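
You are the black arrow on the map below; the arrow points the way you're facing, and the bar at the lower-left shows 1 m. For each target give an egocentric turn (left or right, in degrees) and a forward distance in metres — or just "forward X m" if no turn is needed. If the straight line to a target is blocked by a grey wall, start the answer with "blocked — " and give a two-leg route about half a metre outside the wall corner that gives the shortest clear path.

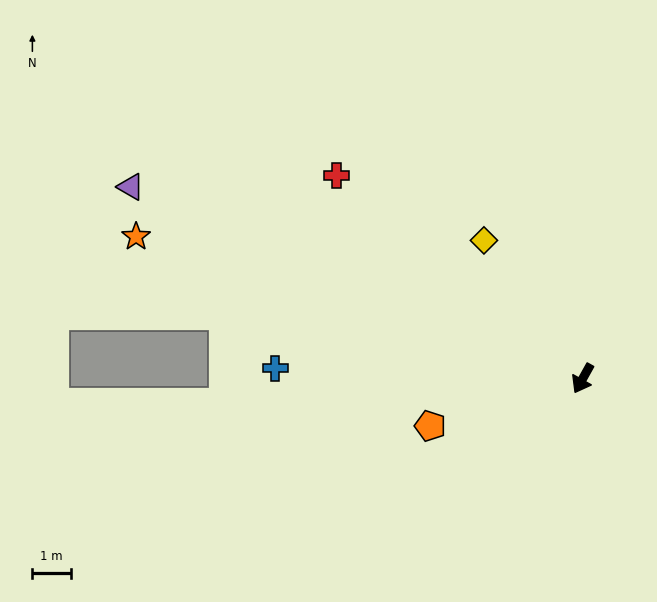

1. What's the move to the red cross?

turn right 100°, forward 8.3 m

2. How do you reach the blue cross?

turn right 63°, forward 8.0 m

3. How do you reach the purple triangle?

turn right 84°, forward 12.8 m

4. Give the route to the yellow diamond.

turn right 115°, forward 4.4 m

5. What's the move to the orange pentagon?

turn right 44°, forward 4.2 m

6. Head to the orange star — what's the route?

turn right 79°, forward 12.2 m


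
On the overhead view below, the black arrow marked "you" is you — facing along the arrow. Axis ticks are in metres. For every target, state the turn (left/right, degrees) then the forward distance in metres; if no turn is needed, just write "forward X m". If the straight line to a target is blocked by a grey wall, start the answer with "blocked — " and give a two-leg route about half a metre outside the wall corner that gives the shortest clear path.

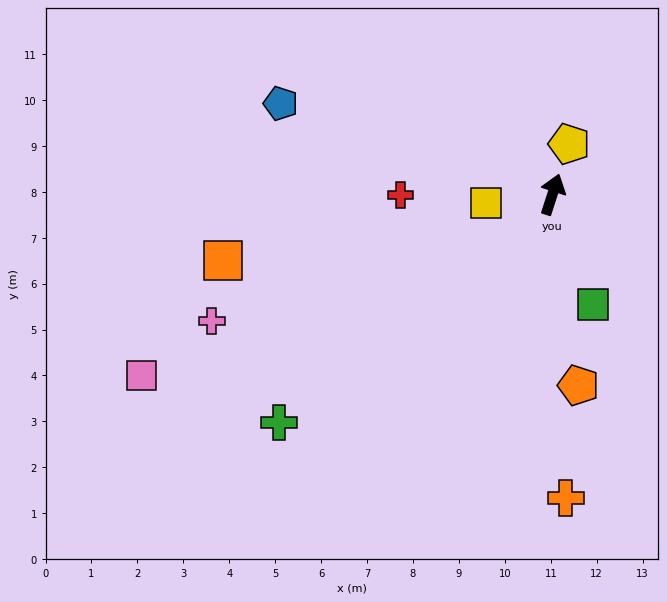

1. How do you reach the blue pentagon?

turn left 89°, forward 6.2 m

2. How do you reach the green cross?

turn left 148°, forward 7.8 m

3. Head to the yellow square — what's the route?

turn left 115°, forward 1.5 m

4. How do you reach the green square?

turn right 142°, forward 2.6 m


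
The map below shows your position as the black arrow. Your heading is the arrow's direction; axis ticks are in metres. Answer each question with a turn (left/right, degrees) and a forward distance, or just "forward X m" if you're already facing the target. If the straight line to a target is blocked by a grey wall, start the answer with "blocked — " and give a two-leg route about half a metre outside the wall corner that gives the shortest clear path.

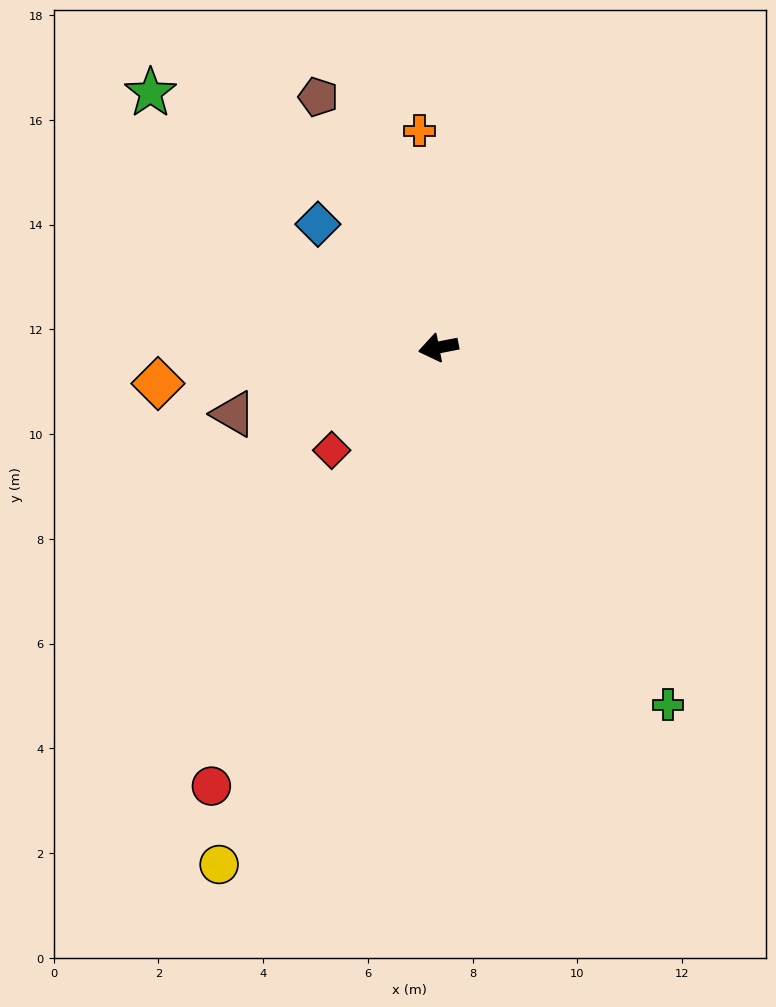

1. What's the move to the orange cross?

turn right 96°, forward 4.2 m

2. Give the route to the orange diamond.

turn right 4°, forward 5.4 m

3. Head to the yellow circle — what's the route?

turn left 56°, forward 10.7 m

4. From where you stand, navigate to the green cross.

turn left 112°, forward 8.1 m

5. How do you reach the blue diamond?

turn right 57°, forward 3.3 m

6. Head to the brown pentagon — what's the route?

turn right 75°, forward 5.3 m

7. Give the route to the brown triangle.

turn left 7°, forward 4.1 m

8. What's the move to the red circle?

turn left 52°, forward 9.4 m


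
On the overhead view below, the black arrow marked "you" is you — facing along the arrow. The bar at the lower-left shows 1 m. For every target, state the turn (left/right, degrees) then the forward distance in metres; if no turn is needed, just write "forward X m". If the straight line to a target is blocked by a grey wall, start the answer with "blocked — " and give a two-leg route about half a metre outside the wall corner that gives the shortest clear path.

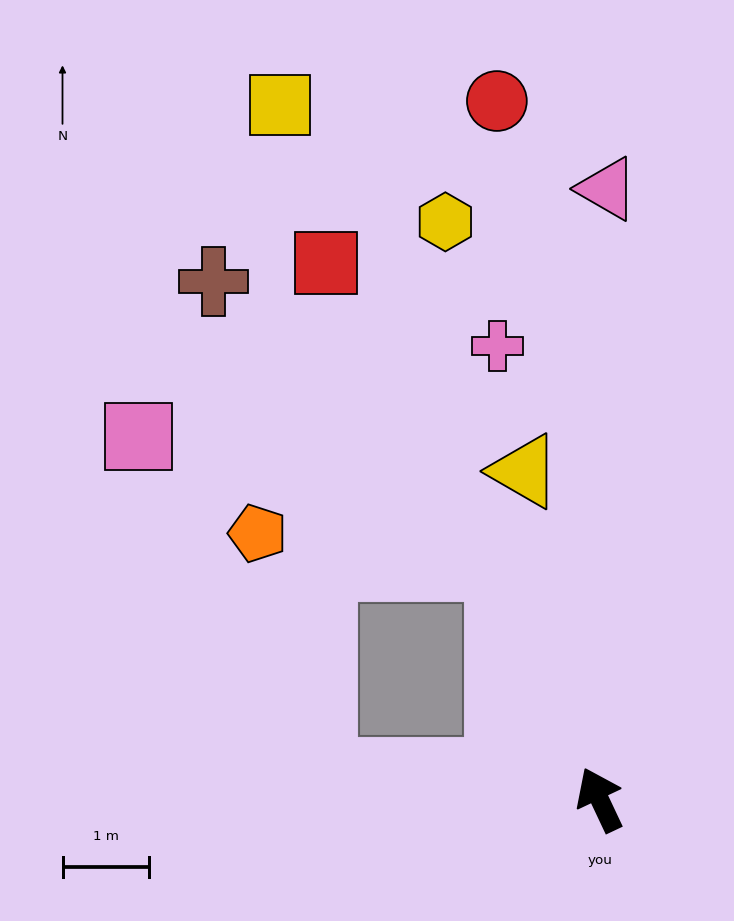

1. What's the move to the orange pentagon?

blocked — turn right 3°, forward 3.0 m, then turn left 61°, forward 2.9 m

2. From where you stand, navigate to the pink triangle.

turn right 26°, forward 7.1 m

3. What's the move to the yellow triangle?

turn right 12°, forward 3.9 m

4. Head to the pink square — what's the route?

blocked — turn right 3°, forward 3.0 m, then turn left 48°, forward 4.5 m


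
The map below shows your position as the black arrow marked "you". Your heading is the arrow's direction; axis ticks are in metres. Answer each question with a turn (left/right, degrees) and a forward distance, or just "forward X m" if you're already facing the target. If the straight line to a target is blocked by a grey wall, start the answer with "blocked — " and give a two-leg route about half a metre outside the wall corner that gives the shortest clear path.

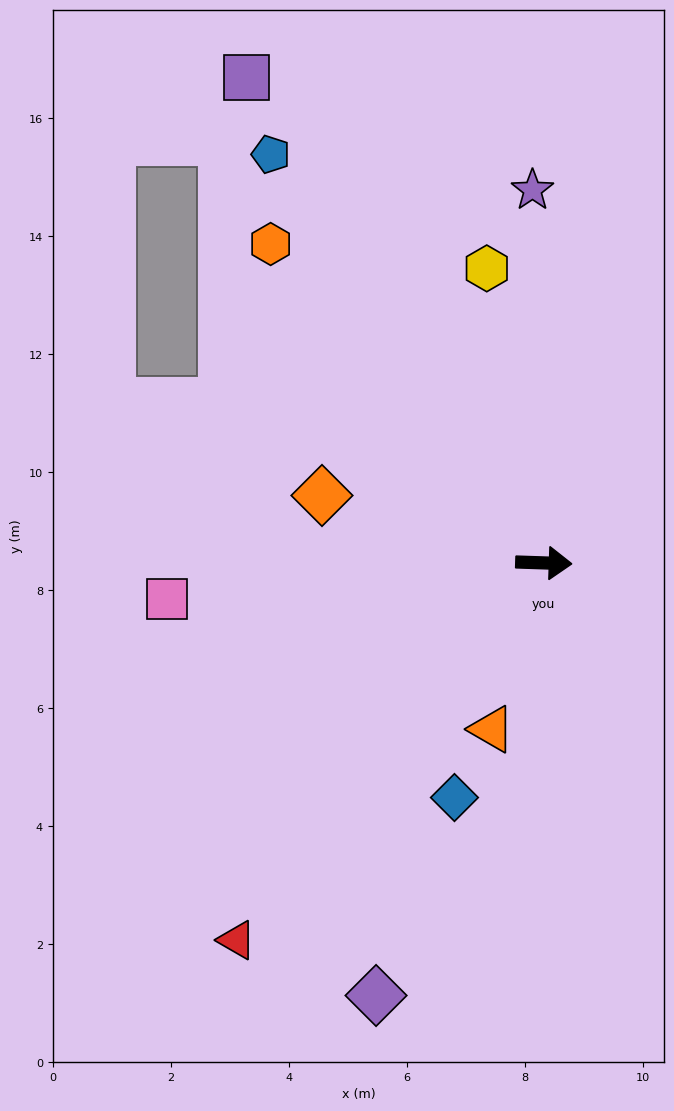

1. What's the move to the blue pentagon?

turn left 126°, forward 8.3 m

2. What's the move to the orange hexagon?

turn left 132°, forward 7.1 m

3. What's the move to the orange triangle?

turn right 106°, forward 3.0 m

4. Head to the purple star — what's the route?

turn left 94°, forward 6.3 m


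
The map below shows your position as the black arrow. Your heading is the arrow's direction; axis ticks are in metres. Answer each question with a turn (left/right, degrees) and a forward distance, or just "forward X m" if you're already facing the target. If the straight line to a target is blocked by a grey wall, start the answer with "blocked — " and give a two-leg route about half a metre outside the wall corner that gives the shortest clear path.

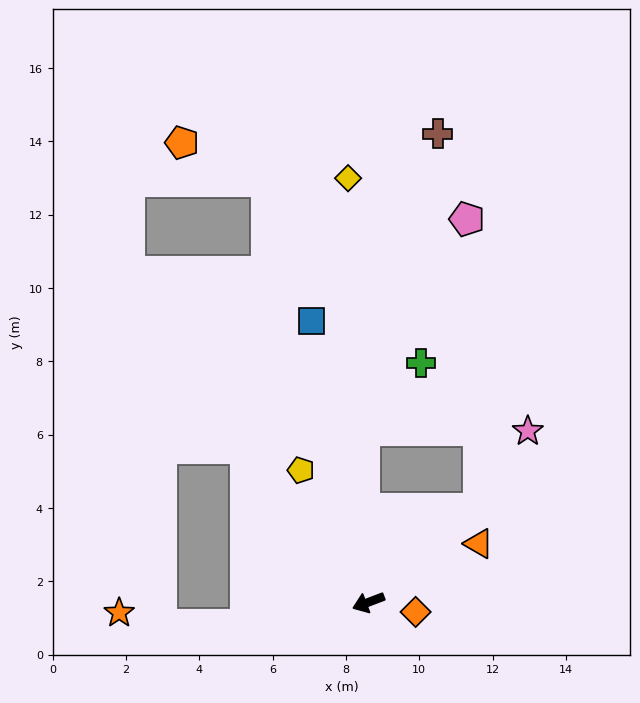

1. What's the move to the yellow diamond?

turn right 108°, forward 11.6 m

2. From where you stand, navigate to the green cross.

blocked — turn right 110°, forward 4.7 m, then turn right 41°, forward 2.4 m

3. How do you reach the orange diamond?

turn left 148°, forward 1.3 m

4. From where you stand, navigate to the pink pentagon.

blocked — turn right 110°, forward 4.7 m, then turn right 27°, forward 6.4 m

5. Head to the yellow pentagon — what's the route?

turn right 84°, forward 4.0 m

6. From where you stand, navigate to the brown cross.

blocked — turn right 110°, forward 4.7 m, then turn right 15°, forward 8.3 m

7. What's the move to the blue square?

turn right 99°, forward 7.8 m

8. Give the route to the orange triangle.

turn right 173°, forward 3.4 m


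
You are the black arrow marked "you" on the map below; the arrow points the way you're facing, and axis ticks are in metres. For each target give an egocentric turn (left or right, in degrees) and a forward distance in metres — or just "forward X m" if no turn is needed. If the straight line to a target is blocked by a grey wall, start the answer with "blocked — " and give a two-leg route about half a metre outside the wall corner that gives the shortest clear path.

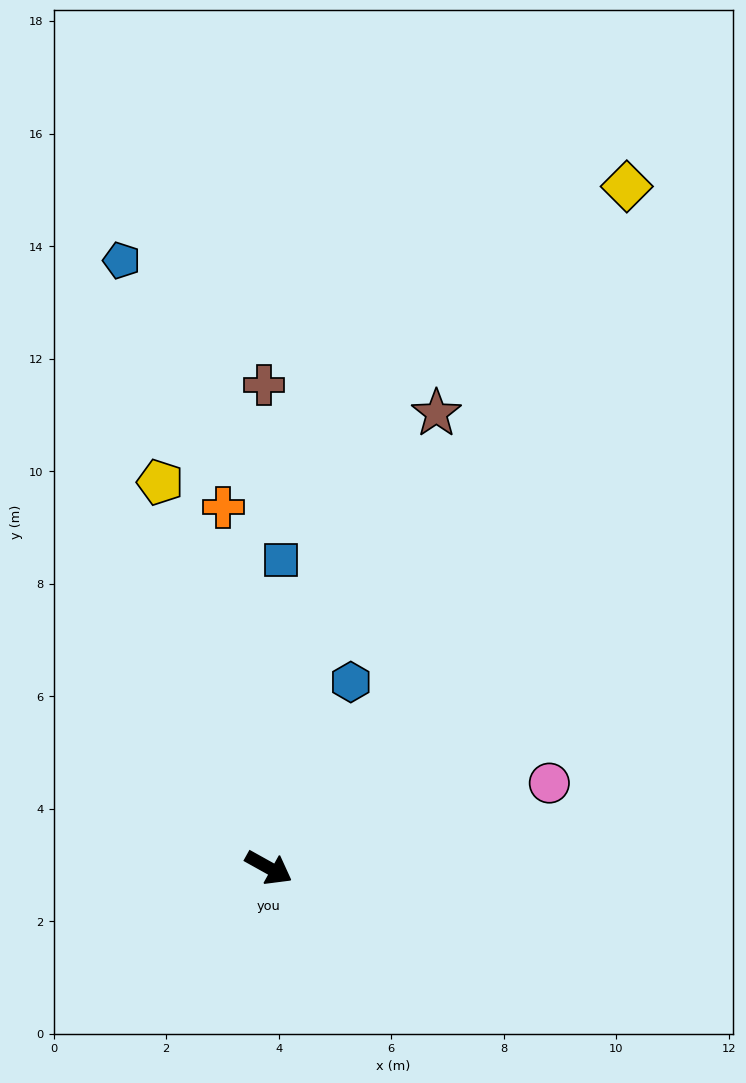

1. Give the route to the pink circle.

turn left 46°, forward 5.2 m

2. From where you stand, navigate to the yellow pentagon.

turn left 135°, forward 7.1 m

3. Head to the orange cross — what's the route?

turn left 126°, forward 6.5 m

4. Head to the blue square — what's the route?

turn left 117°, forward 5.5 m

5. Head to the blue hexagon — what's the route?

turn left 95°, forward 3.6 m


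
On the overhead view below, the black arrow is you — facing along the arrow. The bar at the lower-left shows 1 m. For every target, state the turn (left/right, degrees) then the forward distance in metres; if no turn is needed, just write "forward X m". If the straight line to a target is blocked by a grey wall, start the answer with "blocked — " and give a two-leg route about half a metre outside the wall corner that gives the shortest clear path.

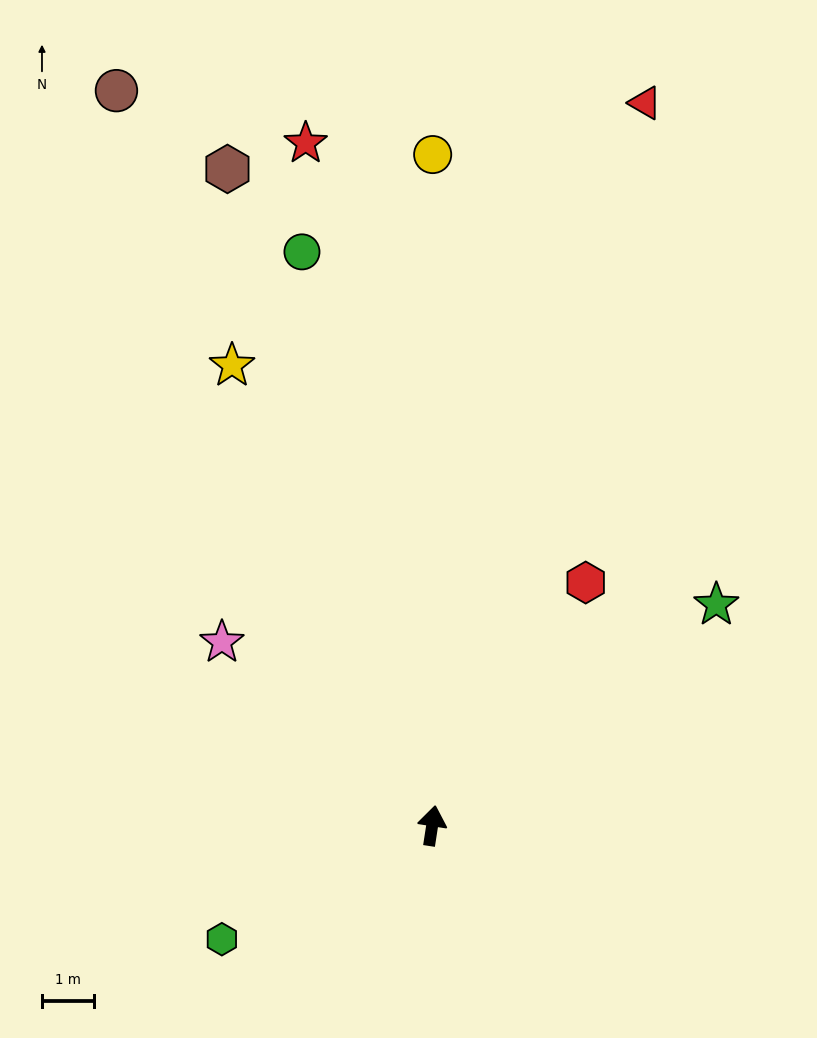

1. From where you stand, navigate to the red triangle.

turn right 8°, forward 14.5 m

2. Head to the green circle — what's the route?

turn left 22°, forward 11.3 m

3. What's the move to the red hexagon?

turn right 23°, forward 5.5 m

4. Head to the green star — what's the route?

turn right 43°, forward 6.9 m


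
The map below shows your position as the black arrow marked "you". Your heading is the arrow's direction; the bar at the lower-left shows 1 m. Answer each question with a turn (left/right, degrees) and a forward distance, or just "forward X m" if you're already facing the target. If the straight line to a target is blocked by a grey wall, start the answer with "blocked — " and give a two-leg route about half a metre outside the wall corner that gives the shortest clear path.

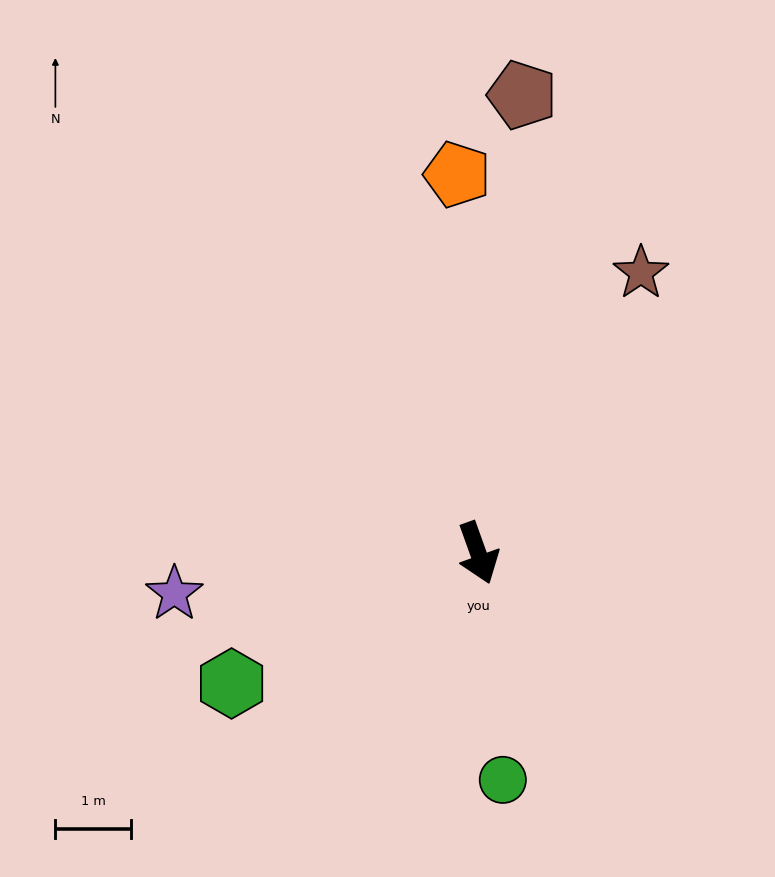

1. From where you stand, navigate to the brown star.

turn left 130°, forward 4.3 m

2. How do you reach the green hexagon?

turn right 82°, forward 3.7 m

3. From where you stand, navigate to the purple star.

turn right 102°, forward 4.1 m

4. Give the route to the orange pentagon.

turn left 163°, forward 5.0 m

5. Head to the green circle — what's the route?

turn right 14°, forward 3.0 m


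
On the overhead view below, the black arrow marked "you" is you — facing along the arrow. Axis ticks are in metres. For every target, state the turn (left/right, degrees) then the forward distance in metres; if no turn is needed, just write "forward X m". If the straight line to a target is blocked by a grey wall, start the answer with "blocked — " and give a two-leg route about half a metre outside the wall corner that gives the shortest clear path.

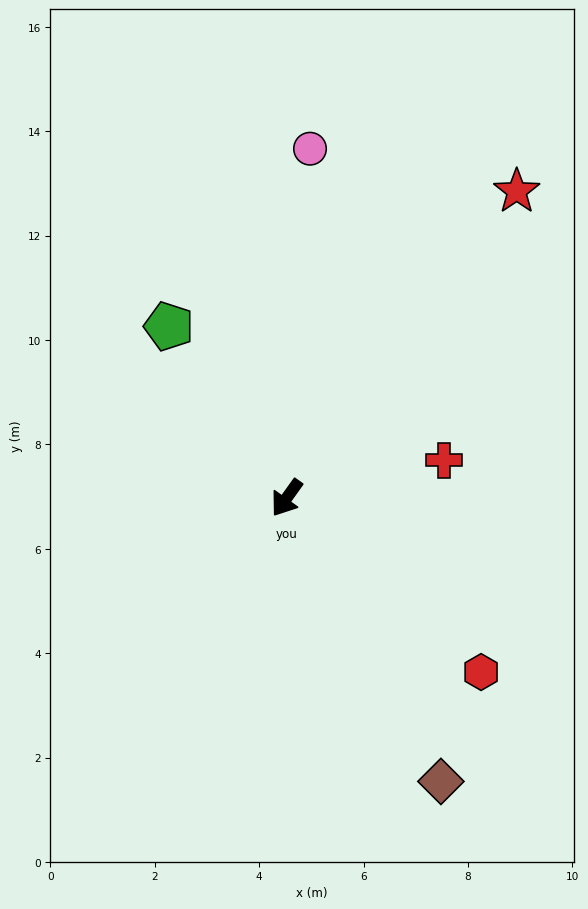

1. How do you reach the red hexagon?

turn left 84°, forward 5.0 m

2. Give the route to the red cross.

turn left 139°, forward 3.1 m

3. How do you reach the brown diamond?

turn left 64°, forward 6.2 m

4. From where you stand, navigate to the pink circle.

turn right 148°, forward 6.7 m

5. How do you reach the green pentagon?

turn right 110°, forward 4.0 m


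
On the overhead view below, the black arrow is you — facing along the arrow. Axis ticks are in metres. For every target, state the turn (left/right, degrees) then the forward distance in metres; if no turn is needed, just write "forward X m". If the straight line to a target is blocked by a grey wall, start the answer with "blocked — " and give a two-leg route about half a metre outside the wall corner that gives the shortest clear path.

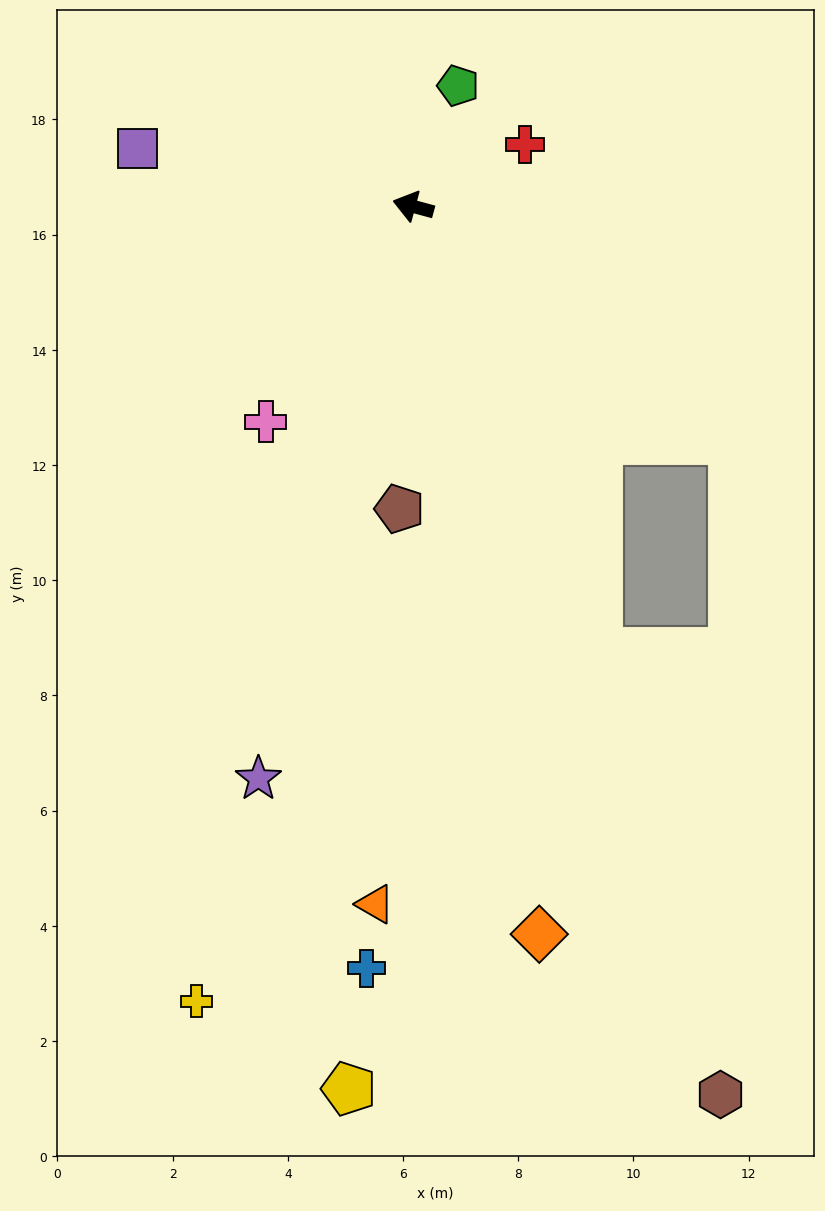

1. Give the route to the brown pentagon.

turn left 103°, forward 5.3 m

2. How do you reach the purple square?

turn left 3°, forward 4.9 m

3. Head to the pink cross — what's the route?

turn left 71°, forward 4.5 m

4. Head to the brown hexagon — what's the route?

turn left 124°, forward 16.3 m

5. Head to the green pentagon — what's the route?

turn right 95°, forward 2.2 m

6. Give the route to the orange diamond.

turn left 115°, forward 12.8 m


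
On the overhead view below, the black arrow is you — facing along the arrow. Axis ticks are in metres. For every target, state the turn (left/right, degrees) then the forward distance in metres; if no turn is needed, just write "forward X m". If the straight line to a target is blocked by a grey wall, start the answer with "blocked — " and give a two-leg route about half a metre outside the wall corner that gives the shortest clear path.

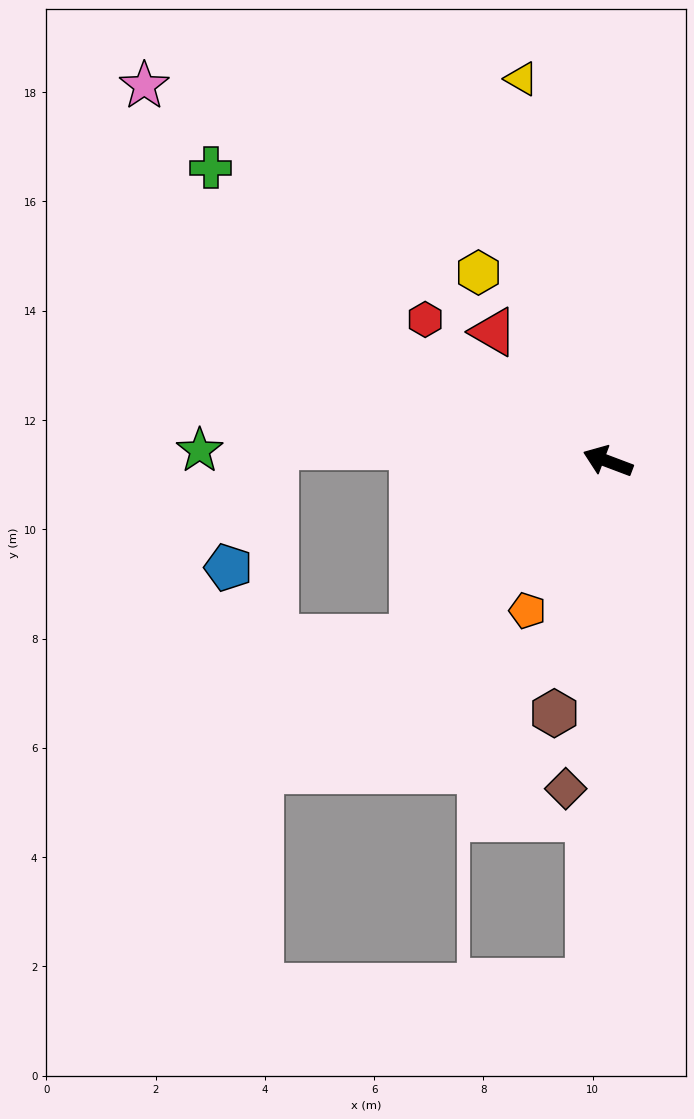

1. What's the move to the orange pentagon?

turn left 82°, forward 3.1 m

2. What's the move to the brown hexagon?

turn left 99°, forward 4.7 m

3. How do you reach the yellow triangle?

turn right 57°, forward 7.2 m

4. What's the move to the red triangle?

turn right 28°, forward 3.2 m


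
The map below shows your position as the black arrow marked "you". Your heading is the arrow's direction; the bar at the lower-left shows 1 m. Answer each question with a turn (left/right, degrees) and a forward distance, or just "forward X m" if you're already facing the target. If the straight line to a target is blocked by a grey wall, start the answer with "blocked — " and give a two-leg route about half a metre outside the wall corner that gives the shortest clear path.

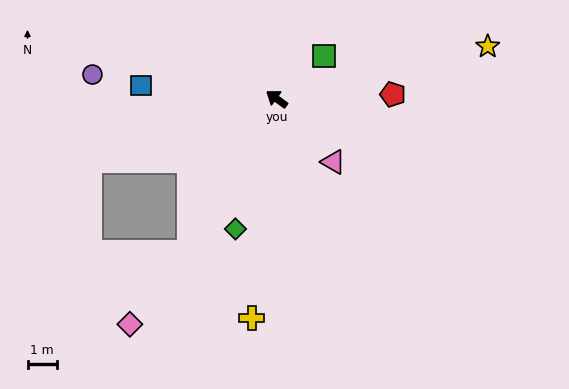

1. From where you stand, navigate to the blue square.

turn left 30°, forward 4.6 m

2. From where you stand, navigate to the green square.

turn right 102°, forward 2.2 m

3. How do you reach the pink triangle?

turn left 168°, forward 2.9 m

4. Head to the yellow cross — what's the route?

turn left 120°, forward 7.5 m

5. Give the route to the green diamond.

turn left 108°, forward 4.6 m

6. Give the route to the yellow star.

turn right 130°, forward 7.4 m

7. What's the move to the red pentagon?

turn right 142°, forward 3.9 m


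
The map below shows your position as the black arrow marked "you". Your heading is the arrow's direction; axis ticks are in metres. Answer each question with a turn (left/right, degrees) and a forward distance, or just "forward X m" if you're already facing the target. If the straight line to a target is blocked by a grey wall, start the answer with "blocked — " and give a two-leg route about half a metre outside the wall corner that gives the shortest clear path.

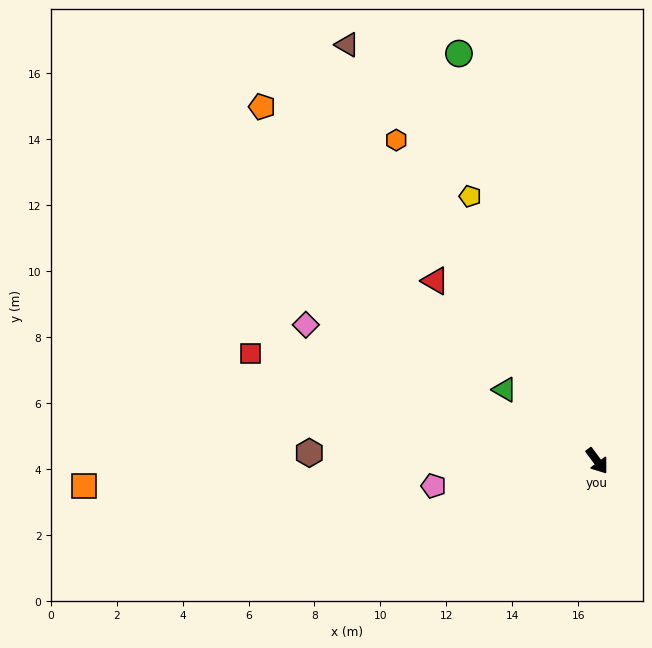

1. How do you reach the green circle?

turn left 162°, forward 13.0 m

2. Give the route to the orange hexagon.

turn left 175°, forward 11.5 m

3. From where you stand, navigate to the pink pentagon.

turn right 118°, forward 5.0 m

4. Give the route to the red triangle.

turn right 175°, forward 7.3 m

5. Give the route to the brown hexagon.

turn right 128°, forward 8.7 m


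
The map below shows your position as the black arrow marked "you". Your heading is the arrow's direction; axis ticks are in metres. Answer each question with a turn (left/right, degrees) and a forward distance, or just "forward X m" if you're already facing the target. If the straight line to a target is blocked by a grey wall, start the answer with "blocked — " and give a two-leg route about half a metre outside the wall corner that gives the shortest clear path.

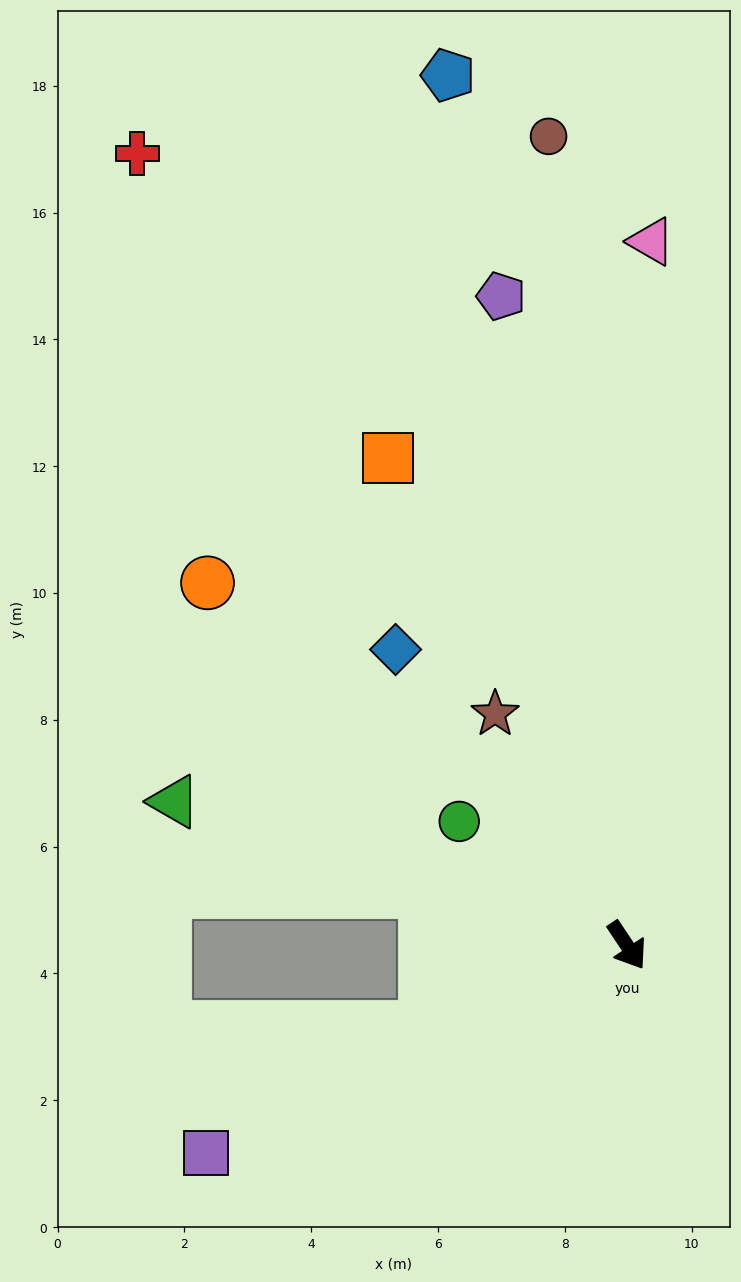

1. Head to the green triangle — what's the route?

turn right 141°, forward 7.5 m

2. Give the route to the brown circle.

turn left 152°, forward 12.8 m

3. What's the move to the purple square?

turn right 97°, forward 7.4 m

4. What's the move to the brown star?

turn left 176°, forward 4.2 m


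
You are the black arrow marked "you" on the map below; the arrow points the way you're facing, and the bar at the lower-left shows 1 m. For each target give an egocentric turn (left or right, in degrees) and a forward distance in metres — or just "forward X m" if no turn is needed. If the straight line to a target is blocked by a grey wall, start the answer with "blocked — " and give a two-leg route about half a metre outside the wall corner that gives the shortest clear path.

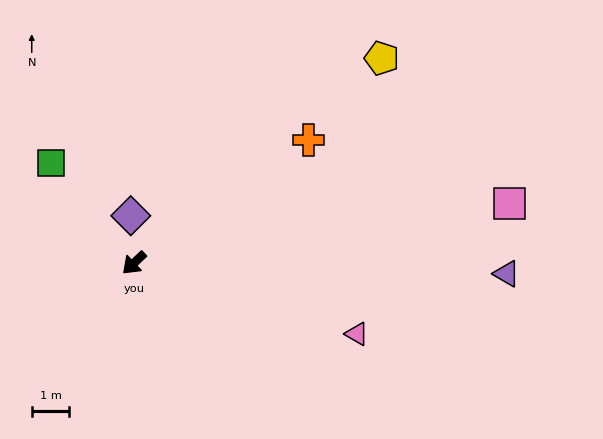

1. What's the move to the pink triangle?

turn left 119°, forward 6.2 m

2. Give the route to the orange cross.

turn left 172°, forward 5.7 m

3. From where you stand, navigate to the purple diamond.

turn right 130°, forward 1.3 m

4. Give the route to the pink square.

turn left 146°, forward 10.1 m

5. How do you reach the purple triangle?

turn left 135°, forward 9.9 m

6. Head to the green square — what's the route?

turn right 94°, forward 3.5 m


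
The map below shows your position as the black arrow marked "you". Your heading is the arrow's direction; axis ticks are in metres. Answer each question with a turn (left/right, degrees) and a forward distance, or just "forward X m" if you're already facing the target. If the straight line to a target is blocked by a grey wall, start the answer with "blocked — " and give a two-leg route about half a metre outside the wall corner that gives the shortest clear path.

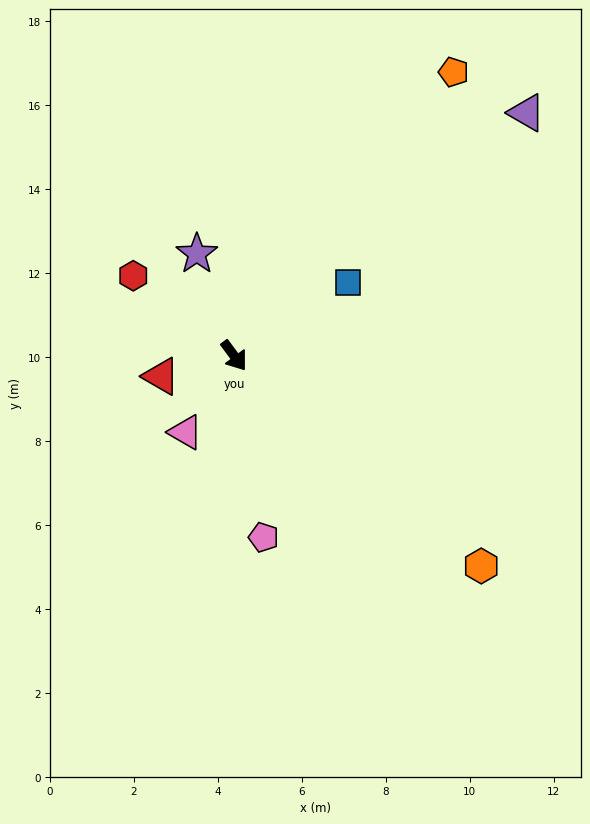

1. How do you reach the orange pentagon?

turn left 106°, forward 8.5 m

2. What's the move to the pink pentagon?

turn right 27°, forward 4.4 m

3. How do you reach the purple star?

turn left 164°, forward 2.6 m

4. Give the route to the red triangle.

turn right 111°, forward 1.8 m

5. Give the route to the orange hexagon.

turn left 13°, forward 7.7 m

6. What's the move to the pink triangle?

turn right 69°, forward 2.2 m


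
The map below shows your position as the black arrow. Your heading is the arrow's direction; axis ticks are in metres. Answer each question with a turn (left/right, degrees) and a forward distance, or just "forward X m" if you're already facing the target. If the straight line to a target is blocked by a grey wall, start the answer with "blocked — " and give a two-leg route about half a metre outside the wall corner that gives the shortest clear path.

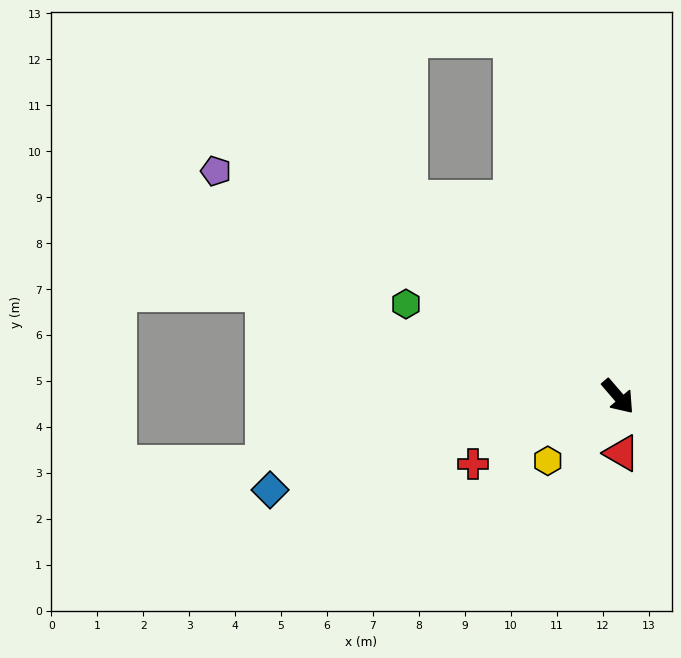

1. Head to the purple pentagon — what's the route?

turn right 160°, forward 10.0 m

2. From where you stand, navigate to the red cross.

turn right 106°, forward 3.5 m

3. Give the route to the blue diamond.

turn right 116°, forward 7.8 m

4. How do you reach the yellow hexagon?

turn right 88°, forward 2.1 m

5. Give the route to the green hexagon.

turn right 154°, forward 5.0 m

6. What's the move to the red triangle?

turn right 37°, forward 1.2 m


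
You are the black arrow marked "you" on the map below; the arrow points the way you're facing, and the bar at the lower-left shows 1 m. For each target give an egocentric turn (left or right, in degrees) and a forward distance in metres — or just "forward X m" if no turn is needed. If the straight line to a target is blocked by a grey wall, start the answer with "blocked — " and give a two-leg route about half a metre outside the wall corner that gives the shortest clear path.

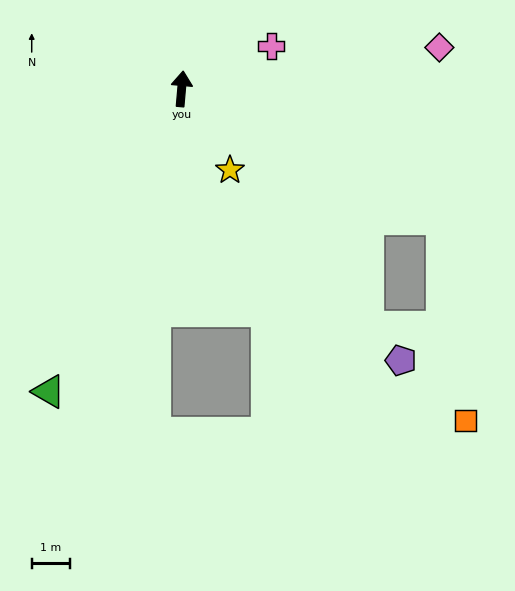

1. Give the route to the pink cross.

turn right 59°, forward 2.6 m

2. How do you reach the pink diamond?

turn right 76°, forward 6.9 m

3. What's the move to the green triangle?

turn left 161°, forward 8.7 m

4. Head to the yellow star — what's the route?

turn right 144°, forward 2.5 m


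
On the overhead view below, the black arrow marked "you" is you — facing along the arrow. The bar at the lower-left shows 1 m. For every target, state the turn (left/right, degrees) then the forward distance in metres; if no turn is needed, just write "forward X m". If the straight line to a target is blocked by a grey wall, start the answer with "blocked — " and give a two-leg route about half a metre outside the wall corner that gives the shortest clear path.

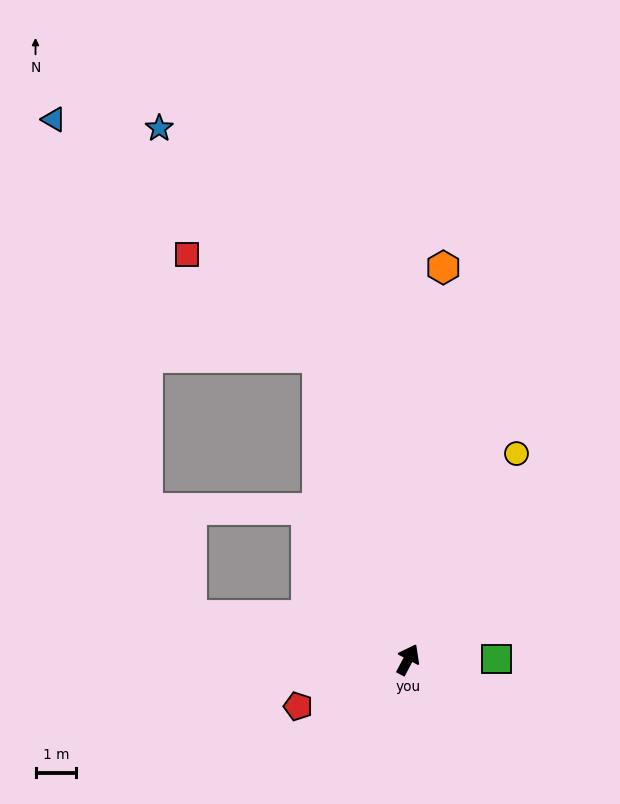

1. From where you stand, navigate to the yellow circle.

forward 5.7 m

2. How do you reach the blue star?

blocked — turn left 44°, forward 7.7 m, then turn left 19°, forward 6.8 m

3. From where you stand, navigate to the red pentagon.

turn left 141°, forward 2.9 m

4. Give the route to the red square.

blocked — turn left 44°, forward 7.7 m, then turn left 36°, forward 4.1 m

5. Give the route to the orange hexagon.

turn left 23°, forward 9.6 m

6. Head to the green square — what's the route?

turn right 62°, forward 2.2 m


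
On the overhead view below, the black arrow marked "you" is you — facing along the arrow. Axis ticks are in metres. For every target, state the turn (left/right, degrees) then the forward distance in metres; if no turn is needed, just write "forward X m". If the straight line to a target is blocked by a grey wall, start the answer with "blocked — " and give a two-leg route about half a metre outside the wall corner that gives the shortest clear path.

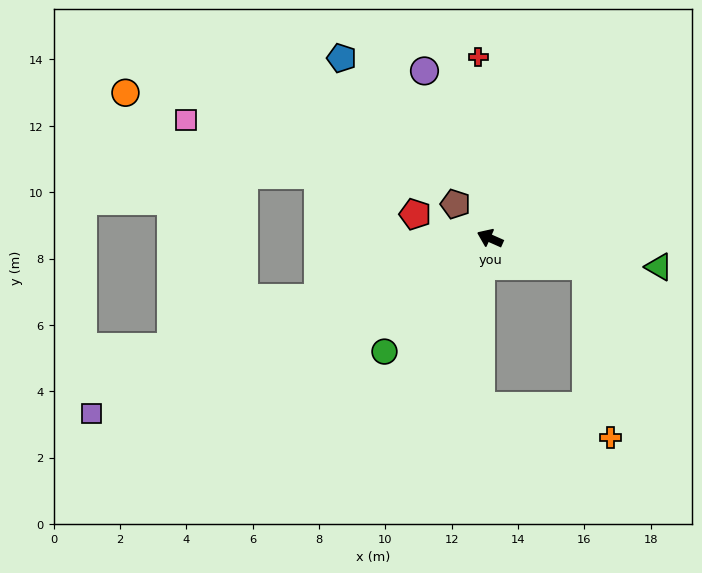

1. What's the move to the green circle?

turn left 71°, forward 4.7 m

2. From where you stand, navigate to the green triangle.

turn right 166°, forward 5.2 m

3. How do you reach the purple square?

turn left 48°, forward 13.1 m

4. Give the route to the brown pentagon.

turn right 21°, forward 1.5 m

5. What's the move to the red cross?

turn right 62°, forward 5.5 m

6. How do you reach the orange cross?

blocked — turn right 172°, forward 3.0 m, then turn right 66°, forward 5.2 m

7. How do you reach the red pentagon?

turn left 6°, forward 2.4 m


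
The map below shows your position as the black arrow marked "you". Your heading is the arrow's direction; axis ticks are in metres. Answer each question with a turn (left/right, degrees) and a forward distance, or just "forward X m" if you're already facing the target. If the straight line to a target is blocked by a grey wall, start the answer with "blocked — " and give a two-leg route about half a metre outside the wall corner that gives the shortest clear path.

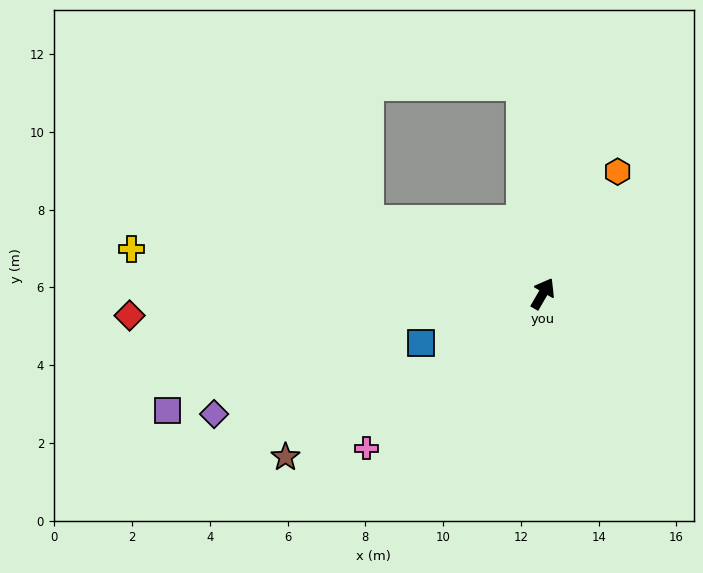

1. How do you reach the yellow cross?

turn left 114°, forward 10.6 m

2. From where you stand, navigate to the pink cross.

turn left 161°, forward 6.0 m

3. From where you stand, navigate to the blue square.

turn left 142°, forward 3.4 m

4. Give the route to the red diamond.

turn left 123°, forward 10.6 m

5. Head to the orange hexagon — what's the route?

forward 3.7 m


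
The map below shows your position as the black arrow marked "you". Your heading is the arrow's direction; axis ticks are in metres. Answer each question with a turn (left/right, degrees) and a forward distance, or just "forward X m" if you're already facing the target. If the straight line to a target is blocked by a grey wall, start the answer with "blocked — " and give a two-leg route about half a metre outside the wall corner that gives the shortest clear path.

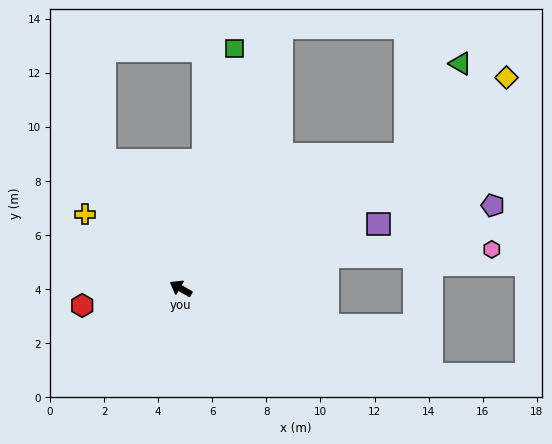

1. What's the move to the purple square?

turn right 132°, forward 7.7 m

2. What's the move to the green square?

turn right 73°, forward 9.1 m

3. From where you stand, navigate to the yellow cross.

turn right 8°, forward 4.5 m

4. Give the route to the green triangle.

blocked — turn right 119°, forward 9.7 m, then turn left 27°, forward 3.9 m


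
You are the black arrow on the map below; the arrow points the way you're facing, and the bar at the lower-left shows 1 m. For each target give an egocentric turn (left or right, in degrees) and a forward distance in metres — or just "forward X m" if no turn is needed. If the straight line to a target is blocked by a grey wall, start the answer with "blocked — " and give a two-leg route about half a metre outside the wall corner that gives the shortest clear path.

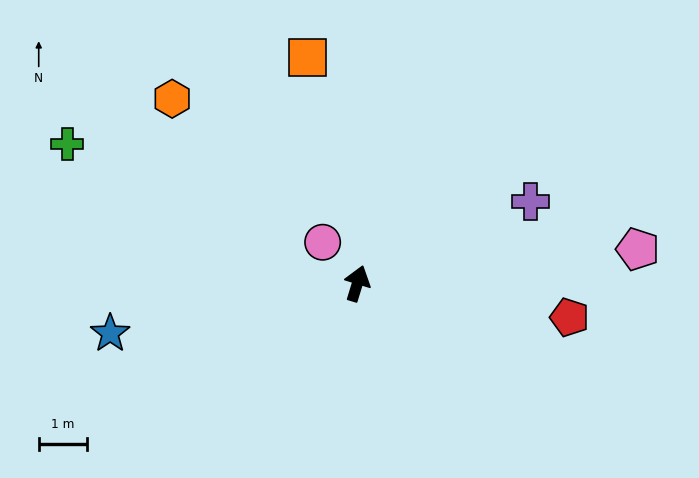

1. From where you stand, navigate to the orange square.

turn left 29°, forward 4.8 m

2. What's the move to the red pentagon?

turn right 82°, forward 4.4 m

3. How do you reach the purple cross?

turn right 48°, forward 4.0 m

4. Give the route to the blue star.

turn left 118°, forward 5.2 m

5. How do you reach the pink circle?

turn left 57°, forward 1.1 m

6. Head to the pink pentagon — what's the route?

turn right 66°, forward 5.8 m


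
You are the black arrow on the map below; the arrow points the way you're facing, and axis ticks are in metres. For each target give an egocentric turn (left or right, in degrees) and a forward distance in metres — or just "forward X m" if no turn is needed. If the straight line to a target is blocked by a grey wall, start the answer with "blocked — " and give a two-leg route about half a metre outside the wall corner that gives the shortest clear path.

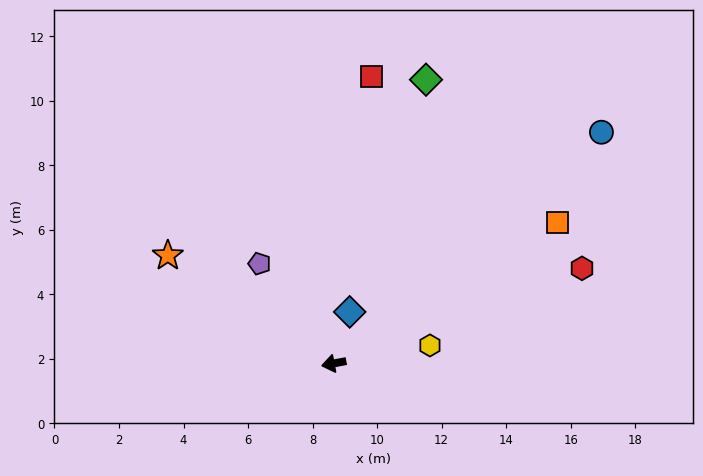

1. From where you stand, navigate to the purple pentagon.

turn right 64°, forward 3.9 m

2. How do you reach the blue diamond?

turn right 118°, forward 1.7 m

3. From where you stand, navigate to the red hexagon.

turn right 170°, forward 8.2 m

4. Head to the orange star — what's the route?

turn right 44°, forward 6.1 m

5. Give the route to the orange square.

turn right 159°, forward 8.2 m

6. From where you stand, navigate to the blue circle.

turn right 150°, forward 11.0 m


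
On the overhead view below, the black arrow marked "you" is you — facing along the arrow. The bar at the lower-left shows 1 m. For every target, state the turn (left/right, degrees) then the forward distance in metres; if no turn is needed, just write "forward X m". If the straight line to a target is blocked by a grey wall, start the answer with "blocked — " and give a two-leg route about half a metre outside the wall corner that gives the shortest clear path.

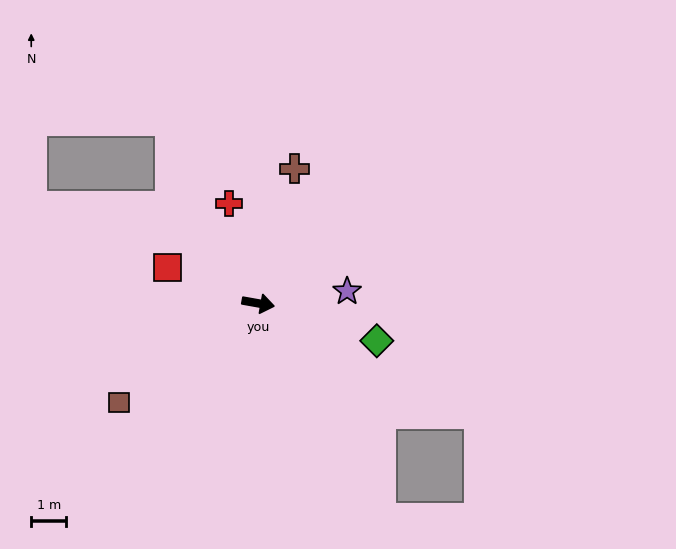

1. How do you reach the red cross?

turn left 116°, forward 3.0 m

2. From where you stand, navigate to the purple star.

turn left 18°, forward 2.6 m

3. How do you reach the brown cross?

turn left 85°, forward 4.0 m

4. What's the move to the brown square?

turn right 134°, forward 4.9 m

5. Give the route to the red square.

turn left 169°, forward 2.8 m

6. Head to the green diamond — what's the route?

turn right 7°, forward 3.5 m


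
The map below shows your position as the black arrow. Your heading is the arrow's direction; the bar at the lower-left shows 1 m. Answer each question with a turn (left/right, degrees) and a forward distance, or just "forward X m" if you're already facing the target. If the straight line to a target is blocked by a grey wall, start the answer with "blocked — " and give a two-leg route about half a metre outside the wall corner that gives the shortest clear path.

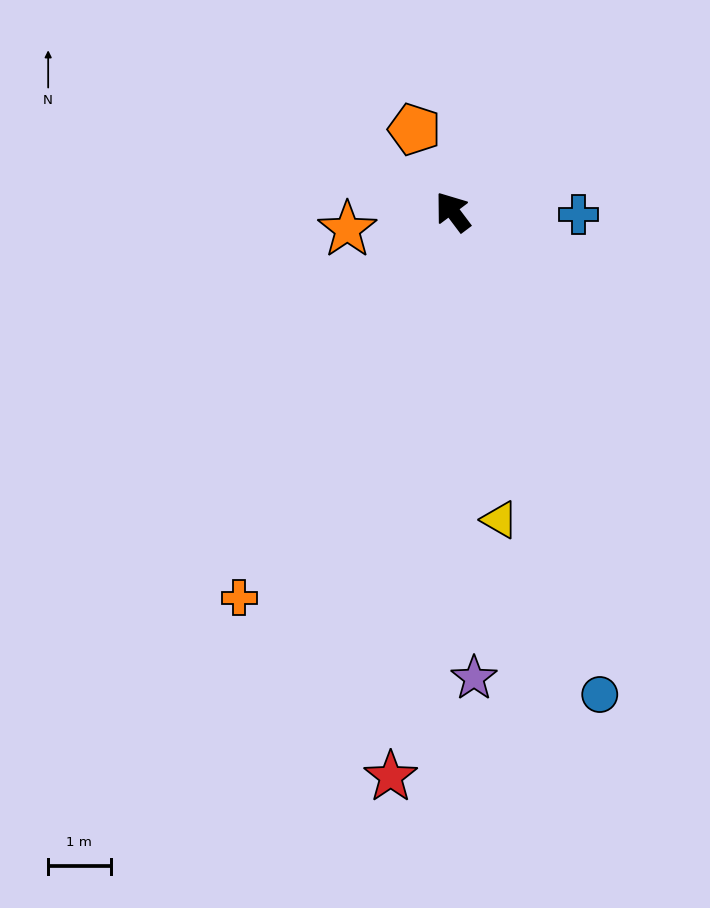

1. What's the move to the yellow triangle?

turn left 152°, forward 5.0 m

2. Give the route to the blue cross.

turn right 128°, forward 2.0 m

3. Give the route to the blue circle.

turn left 160°, forward 8.1 m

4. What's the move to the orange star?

turn left 63°, forward 1.7 m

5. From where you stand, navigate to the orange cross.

turn left 114°, forward 7.1 m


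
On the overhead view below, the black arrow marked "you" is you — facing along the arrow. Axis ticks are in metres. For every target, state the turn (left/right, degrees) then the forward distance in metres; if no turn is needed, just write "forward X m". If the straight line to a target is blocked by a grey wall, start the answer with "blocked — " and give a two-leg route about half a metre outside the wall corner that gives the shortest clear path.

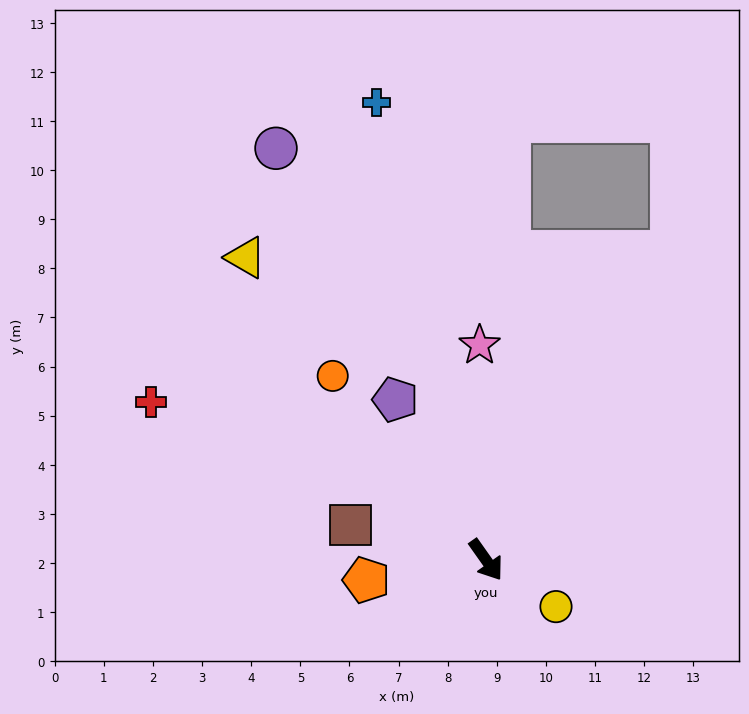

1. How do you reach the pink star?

turn left 146°, forward 4.4 m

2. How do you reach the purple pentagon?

turn left 174°, forward 3.8 m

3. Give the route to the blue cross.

turn left 158°, forward 9.6 m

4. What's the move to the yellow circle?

turn left 21°, forward 1.7 m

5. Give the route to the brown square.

turn right 140°, forward 2.8 m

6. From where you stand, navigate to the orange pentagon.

turn right 116°, forward 2.5 m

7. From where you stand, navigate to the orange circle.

turn right 175°, forward 4.9 m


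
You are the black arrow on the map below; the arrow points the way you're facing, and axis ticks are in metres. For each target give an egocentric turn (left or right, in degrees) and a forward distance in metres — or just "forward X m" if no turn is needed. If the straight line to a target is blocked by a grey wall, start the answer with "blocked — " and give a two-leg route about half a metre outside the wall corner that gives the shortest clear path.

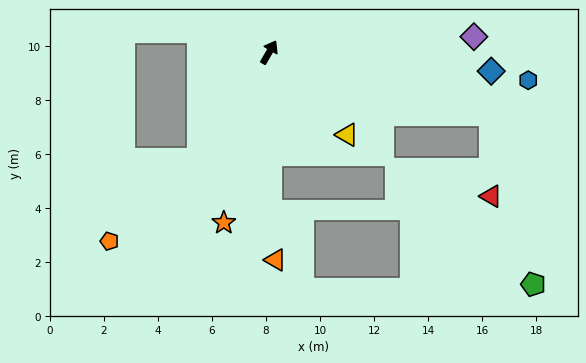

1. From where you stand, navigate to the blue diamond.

turn right 65°, forward 8.2 m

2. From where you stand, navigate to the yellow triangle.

turn right 107°, forward 4.2 m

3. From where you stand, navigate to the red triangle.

blocked — turn right 76°, forward 8.5 m, then turn right 73°, forward 3.0 m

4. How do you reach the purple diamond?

turn right 56°, forward 7.6 m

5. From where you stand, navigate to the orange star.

turn right 165°, forward 6.5 m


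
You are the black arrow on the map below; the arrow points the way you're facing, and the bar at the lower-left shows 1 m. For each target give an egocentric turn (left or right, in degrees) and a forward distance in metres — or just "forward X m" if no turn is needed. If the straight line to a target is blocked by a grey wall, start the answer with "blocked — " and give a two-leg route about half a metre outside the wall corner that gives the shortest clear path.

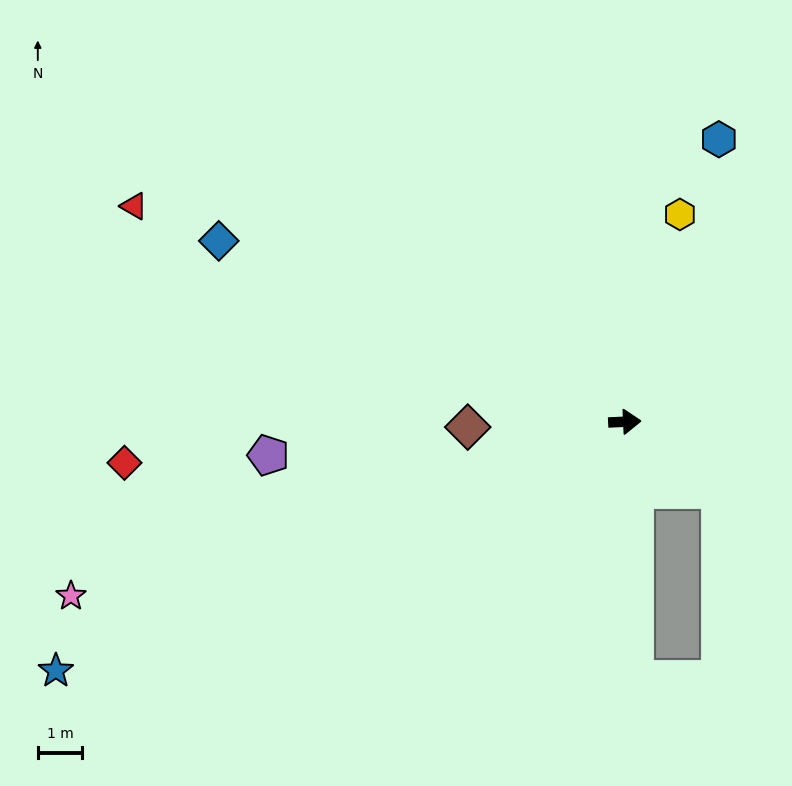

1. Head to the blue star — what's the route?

turn right 159°, forward 14.0 m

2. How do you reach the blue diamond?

turn left 153°, forward 10.0 m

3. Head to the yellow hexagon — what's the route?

turn left 73°, forward 4.8 m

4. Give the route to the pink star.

turn right 165°, forward 13.1 m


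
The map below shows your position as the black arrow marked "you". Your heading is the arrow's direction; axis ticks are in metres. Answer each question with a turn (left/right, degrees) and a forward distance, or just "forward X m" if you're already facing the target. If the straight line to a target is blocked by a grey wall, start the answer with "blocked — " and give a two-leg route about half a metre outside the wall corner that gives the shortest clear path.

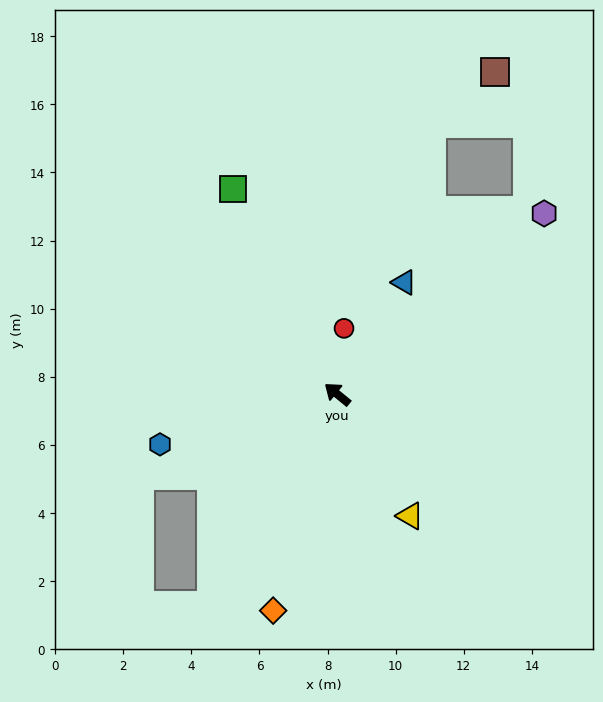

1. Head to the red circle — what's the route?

turn right 57°, forward 1.9 m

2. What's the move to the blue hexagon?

turn left 55°, forward 5.4 m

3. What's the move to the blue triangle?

turn right 82°, forward 3.8 m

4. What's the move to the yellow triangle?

turn left 160°, forward 4.2 m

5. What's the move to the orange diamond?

turn left 113°, forward 6.6 m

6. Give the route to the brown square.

blocked — turn right 70°, forward 8.4 m, then turn right 31°, forward 2.4 m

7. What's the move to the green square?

turn right 24°, forward 6.8 m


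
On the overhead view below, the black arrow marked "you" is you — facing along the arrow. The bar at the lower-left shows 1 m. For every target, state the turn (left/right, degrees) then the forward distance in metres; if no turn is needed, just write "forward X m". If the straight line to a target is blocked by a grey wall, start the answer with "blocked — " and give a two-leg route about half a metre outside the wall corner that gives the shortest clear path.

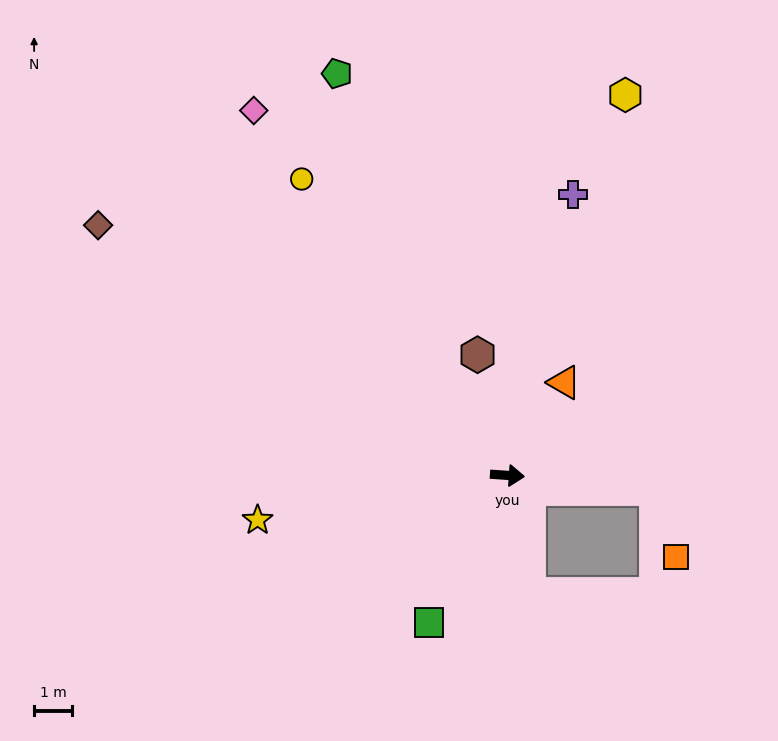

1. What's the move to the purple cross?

turn left 81°, forward 7.5 m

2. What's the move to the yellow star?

turn right 166°, forward 6.6 m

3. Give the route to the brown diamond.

turn left 152°, forward 12.5 m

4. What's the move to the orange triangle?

turn left 62°, forward 2.8 m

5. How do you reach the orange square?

blocked — forward 3.9 m, then turn right 70°, forward 1.8 m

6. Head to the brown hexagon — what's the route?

turn left 108°, forward 3.2 m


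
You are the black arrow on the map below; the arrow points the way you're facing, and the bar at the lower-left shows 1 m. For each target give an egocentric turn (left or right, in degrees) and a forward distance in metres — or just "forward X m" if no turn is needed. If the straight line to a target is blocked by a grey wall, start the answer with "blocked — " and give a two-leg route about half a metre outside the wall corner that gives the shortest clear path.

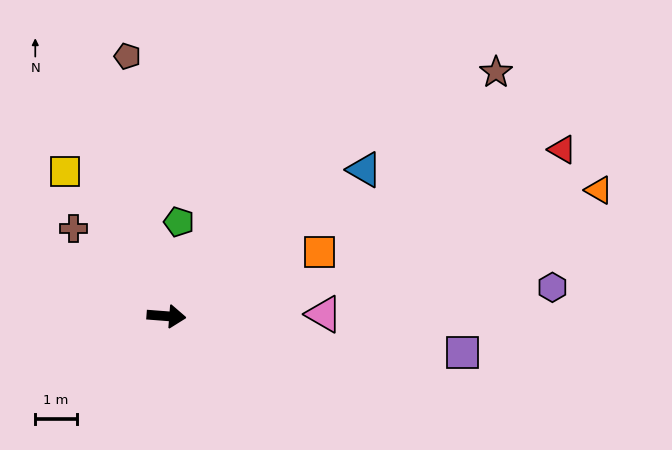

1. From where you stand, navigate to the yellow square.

turn left 129°, forward 4.3 m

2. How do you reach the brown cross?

turn left 141°, forward 3.1 m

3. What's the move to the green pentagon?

turn left 87°, forward 2.3 m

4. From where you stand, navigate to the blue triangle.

turn left 41°, forward 6.0 m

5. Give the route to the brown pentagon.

turn left 103°, forward 6.4 m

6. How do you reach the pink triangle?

turn left 5°, forward 3.8 m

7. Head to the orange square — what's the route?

turn left 27°, forward 4.0 m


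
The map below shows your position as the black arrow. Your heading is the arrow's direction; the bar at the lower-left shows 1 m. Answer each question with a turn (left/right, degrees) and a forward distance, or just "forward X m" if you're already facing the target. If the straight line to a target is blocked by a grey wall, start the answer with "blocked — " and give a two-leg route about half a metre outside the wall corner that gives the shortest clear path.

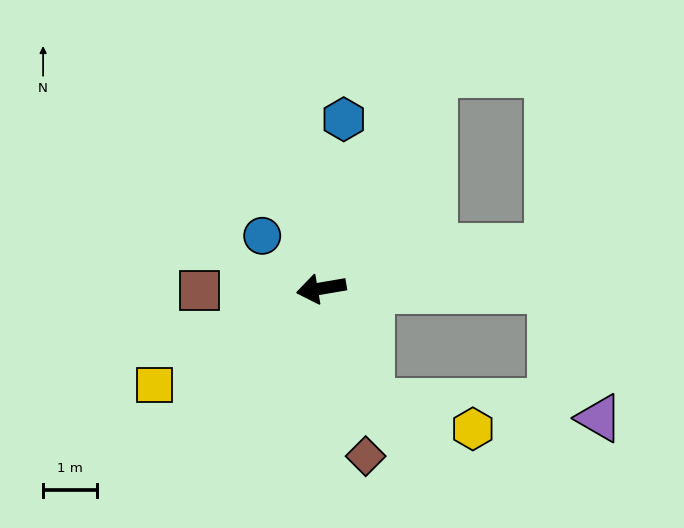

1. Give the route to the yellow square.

turn left 20°, forward 3.6 m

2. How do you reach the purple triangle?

blocked — turn left 170°, forward 4.2 m, then turn right 69°, forward 2.5 m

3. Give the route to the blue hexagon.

turn right 107°, forward 3.2 m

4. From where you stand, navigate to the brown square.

turn right 9°, forward 2.3 m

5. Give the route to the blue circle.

turn right 51°, forward 1.5 m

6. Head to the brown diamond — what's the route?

turn left 95°, forward 3.2 m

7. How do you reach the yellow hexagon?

blocked — turn left 105°, forward 2.3 m, then turn left 50°, forward 1.9 m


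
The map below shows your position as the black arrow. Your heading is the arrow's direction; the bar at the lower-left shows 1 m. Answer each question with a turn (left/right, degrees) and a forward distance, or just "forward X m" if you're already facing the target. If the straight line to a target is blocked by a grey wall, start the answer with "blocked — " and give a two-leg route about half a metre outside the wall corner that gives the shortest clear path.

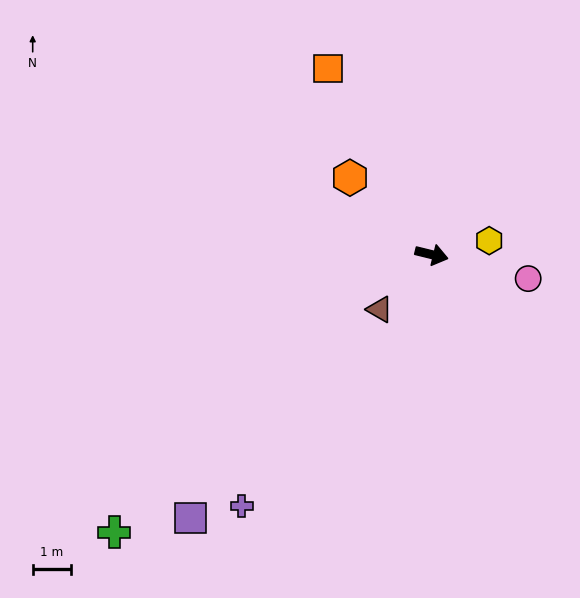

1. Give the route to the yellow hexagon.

turn left 27°, forward 1.5 m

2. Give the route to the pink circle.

forward 2.6 m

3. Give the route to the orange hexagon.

turn left 151°, forward 2.9 m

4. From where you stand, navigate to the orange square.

turn left 133°, forward 5.5 m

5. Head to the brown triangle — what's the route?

turn right 120°, forward 2.0 m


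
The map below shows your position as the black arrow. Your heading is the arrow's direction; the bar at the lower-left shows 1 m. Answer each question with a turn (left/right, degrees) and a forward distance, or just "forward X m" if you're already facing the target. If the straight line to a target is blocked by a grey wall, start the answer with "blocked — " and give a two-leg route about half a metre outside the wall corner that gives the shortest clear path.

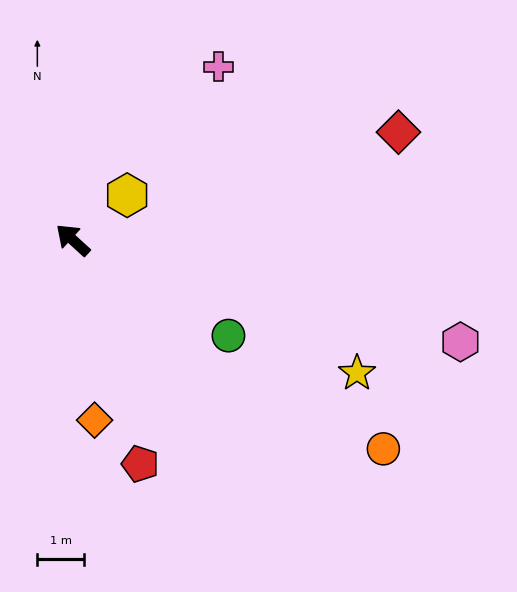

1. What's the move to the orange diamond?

turn left 139°, forward 3.9 m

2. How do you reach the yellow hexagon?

turn right 98°, forward 1.5 m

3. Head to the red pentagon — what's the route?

turn left 149°, forward 5.0 m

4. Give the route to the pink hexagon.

turn right 152°, forward 8.5 m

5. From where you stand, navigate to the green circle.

turn right 169°, forward 3.9 m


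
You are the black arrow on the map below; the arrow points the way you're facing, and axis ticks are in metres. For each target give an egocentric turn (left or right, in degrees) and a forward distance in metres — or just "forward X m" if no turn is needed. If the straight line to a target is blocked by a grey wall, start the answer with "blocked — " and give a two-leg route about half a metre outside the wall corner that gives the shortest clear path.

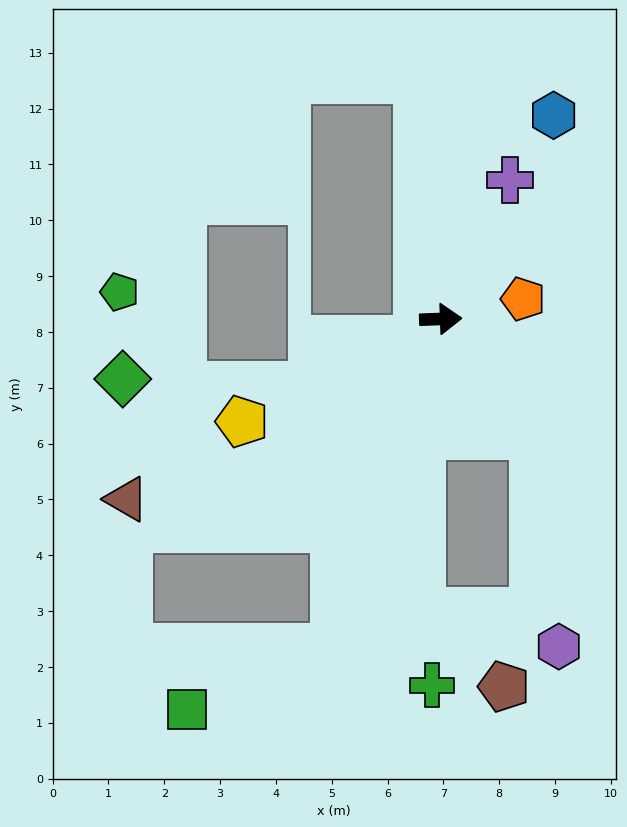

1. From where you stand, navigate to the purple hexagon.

blocked — turn right 54°, forward 2.7 m, then turn right 31°, forward 3.8 m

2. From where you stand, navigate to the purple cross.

turn left 62°, forward 2.8 m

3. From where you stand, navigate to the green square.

blocked — turn right 110°, forward 6.2 m, then turn right 49°, forward 2.9 m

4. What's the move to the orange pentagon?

turn left 12°, forward 1.5 m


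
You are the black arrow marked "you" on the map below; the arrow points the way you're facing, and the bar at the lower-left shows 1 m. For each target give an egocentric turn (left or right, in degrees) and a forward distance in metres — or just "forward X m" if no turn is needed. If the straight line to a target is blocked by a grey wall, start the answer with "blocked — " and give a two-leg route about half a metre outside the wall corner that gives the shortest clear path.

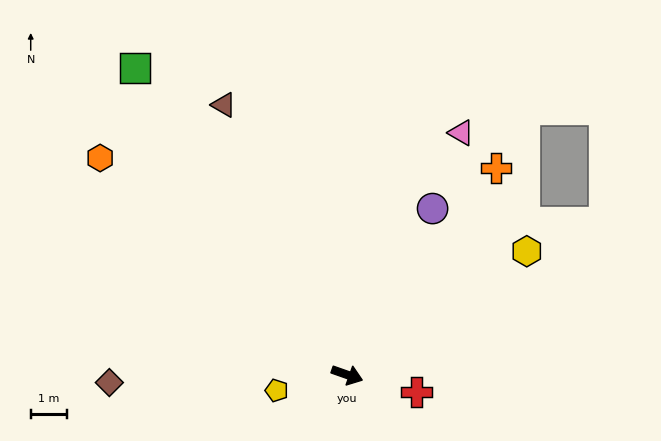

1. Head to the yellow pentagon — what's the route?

turn right 148°, forward 2.0 m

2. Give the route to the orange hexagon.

turn left 158°, forward 9.0 m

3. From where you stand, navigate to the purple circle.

turn left 82°, forward 5.1 m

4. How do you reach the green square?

turn left 144°, forward 10.3 m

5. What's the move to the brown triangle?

turn left 134°, forward 8.2 m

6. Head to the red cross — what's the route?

turn left 5°, forward 2.0 m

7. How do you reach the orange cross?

turn left 74°, forward 7.0 m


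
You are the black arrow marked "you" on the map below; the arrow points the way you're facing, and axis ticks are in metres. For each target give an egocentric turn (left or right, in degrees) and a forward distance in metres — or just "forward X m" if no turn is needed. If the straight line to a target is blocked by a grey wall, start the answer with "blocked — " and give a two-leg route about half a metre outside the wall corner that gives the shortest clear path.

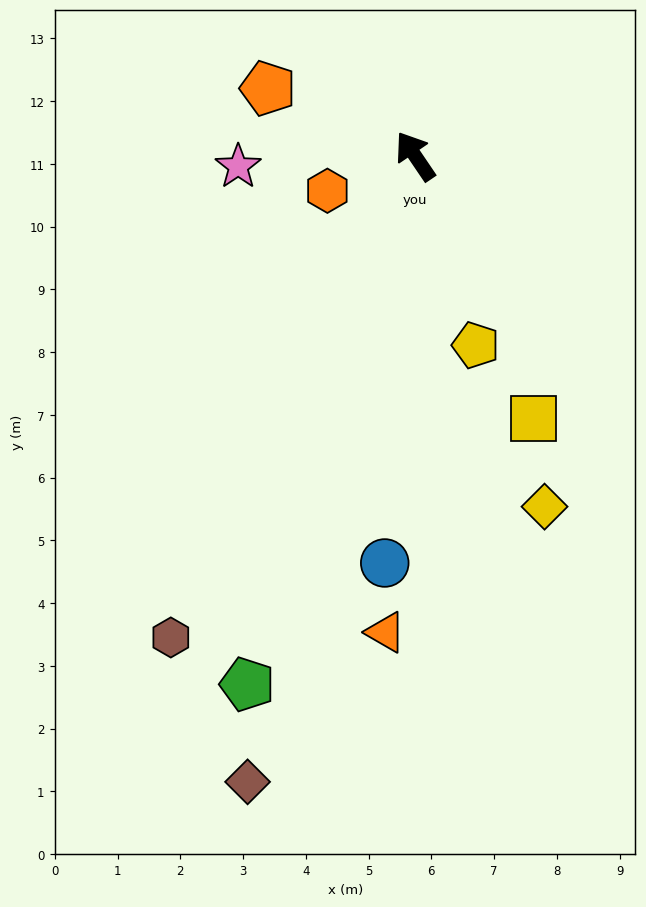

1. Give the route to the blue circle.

turn left 142°, forward 6.5 m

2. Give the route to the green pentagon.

turn left 128°, forward 8.8 m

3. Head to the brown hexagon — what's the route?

turn left 119°, forward 8.6 m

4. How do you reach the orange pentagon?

turn left 31°, forward 2.6 m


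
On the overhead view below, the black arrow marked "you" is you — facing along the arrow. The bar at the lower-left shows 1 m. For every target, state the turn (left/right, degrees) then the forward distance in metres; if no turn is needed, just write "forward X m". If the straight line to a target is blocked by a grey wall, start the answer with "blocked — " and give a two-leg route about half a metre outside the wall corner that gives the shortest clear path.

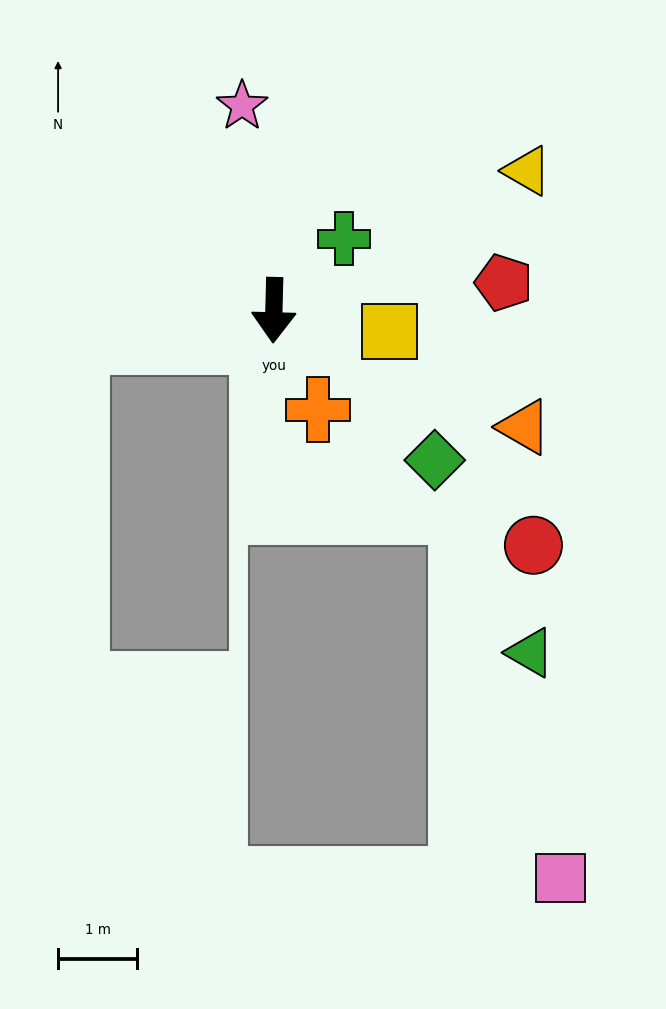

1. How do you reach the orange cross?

turn left 25°, forward 1.4 m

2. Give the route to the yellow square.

turn left 81°, forward 1.5 m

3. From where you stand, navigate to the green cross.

turn left 137°, forward 1.3 m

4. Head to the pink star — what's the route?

turn right 170°, forward 2.6 m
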